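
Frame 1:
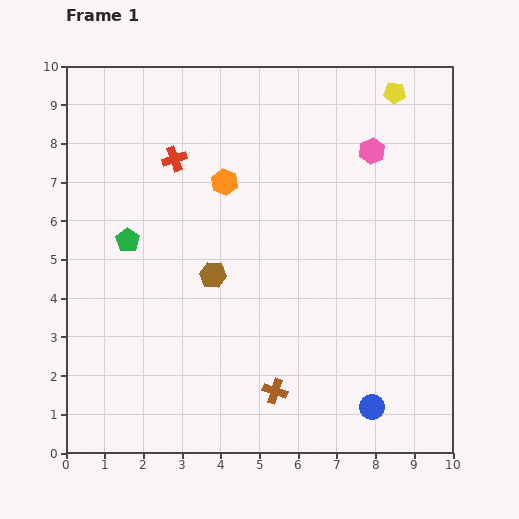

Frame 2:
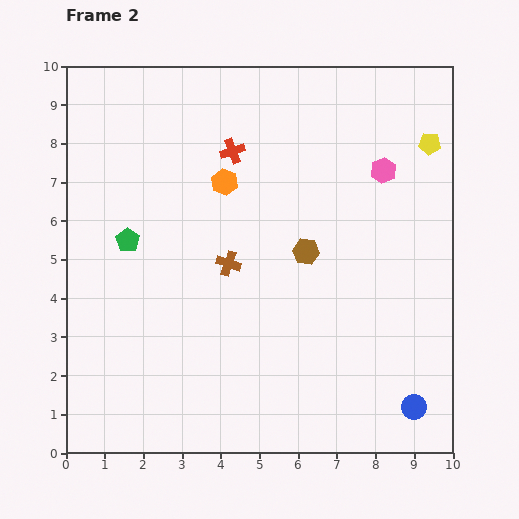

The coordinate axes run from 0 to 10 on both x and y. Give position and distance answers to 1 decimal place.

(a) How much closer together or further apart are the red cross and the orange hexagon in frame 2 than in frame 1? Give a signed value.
-0.6

Distance in frame 1: 1.4. Distance in frame 2: 0.8.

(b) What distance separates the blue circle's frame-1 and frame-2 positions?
1.1

The blue circle moved from (7.9, 1.2) to (9.0, 1.2), a distance of √(1.1² + 0.0²) ≈ 1.1.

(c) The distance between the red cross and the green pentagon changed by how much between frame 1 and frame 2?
+1.1

Distance in frame 1: 2.4. Distance in frame 2: 3.5.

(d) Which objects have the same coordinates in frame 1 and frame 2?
the orange hexagon, the green pentagon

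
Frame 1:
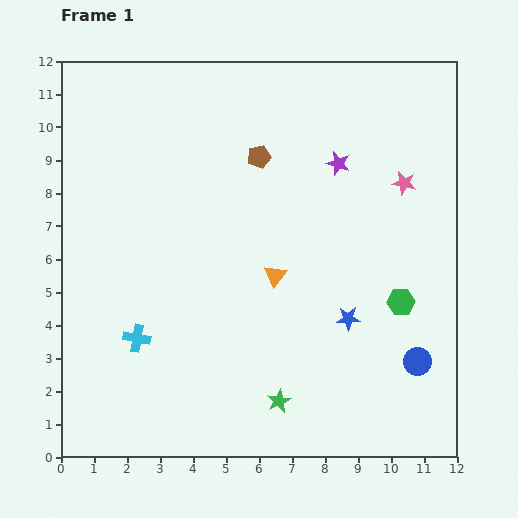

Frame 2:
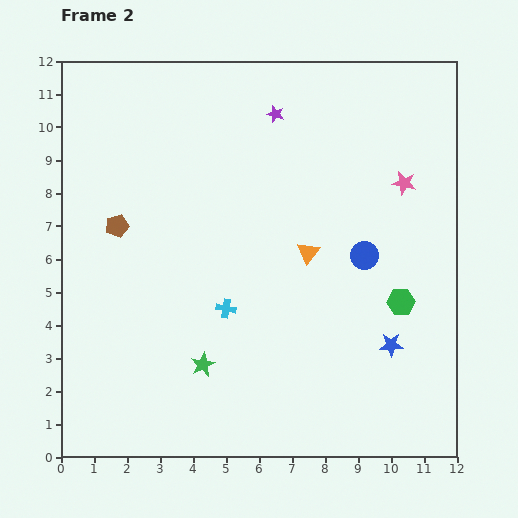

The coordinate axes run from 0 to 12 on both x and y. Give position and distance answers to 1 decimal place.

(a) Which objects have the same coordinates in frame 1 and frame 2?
the green hexagon, the pink star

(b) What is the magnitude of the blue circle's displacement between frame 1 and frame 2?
3.6

The blue circle moved from (10.8, 2.9) to (9.2, 6.1), a distance of √(1.6² + 3.2²) ≈ 3.6.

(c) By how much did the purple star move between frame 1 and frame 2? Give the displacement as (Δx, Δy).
(-1.9, 1.5)

The purple star was at (8.4, 8.9) in frame 1 and (6.5, 10.4) in frame 2.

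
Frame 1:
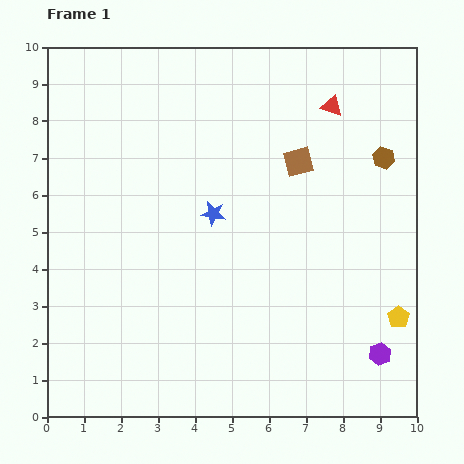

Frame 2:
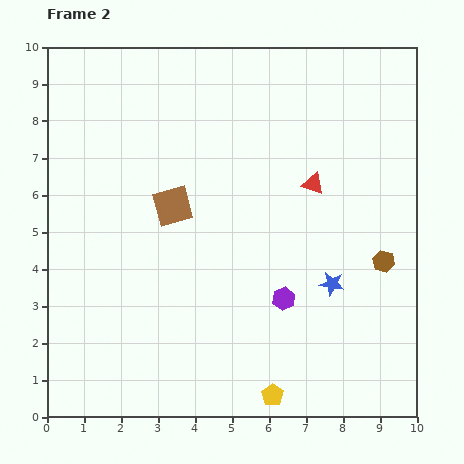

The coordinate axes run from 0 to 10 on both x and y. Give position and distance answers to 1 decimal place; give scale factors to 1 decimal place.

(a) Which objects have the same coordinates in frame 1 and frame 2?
none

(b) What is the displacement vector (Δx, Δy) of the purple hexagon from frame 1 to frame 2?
(-2.6, 1.5)

The purple hexagon was at (9.0, 1.7) in frame 1 and (6.4, 3.2) in frame 2.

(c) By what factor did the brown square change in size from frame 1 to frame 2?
1.3×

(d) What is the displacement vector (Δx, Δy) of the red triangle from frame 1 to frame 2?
(-0.5, -2.1)

The red triangle was at (7.7, 8.4) in frame 1 and (7.2, 6.3) in frame 2.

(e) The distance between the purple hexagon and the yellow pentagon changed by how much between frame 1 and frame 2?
+1.5

Distance in frame 1: 1.1. Distance in frame 2: 2.6.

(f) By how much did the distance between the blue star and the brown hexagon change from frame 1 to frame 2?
-3.3

Distance in frame 1: 4.8. Distance in frame 2: 1.5.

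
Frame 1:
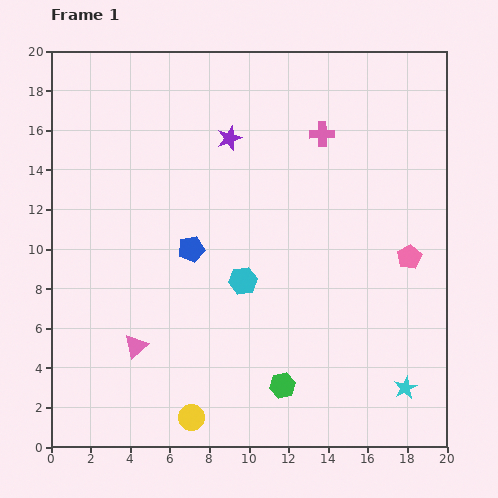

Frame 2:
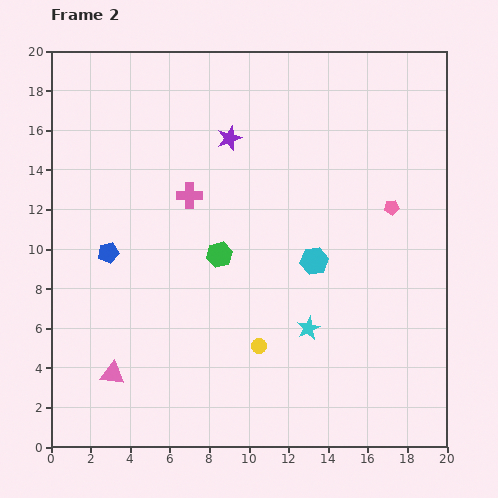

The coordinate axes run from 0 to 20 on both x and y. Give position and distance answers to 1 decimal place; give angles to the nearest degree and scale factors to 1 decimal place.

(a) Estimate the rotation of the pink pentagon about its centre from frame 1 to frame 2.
23° clockwise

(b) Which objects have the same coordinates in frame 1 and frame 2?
the purple star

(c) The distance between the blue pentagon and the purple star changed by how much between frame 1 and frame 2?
+2.5

Distance in frame 1: 5.9. Distance in frame 2: 8.4.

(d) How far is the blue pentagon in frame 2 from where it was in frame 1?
4.2

The blue pentagon moved from (7.1, 10.0) to (2.9, 9.8), a distance of √(4.2² + 0.2²) ≈ 4.2.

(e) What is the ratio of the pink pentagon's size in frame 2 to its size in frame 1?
0.6×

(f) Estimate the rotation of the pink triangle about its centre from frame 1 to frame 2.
50° clockwise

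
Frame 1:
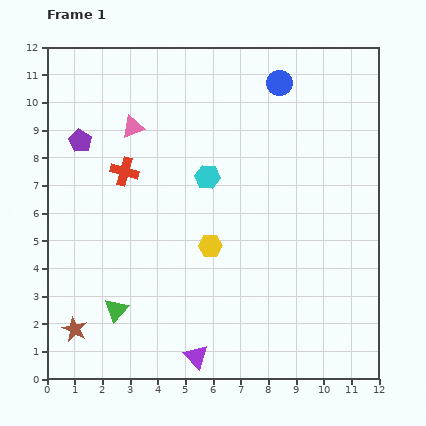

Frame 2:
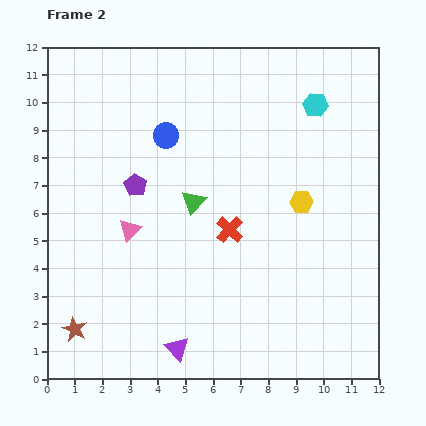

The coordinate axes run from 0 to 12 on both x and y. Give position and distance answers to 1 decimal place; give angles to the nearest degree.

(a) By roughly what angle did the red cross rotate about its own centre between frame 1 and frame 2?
28° clockwise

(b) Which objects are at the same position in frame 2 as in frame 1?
the brown star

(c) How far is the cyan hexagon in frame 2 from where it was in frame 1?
4.7

The cyan hexagon moved from (5.8, 7.3) to (9.7, 9.9), a distance of √(3.9² + 2.6²) ≈ 4.7.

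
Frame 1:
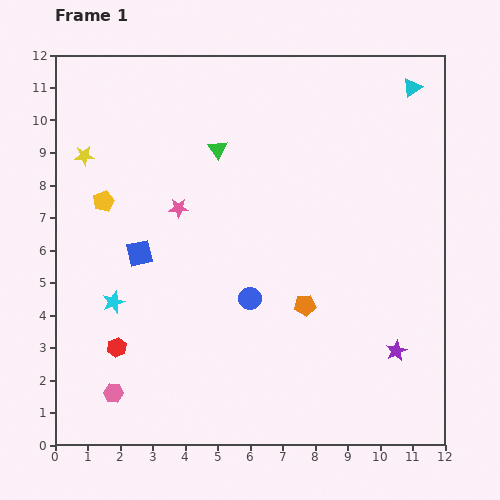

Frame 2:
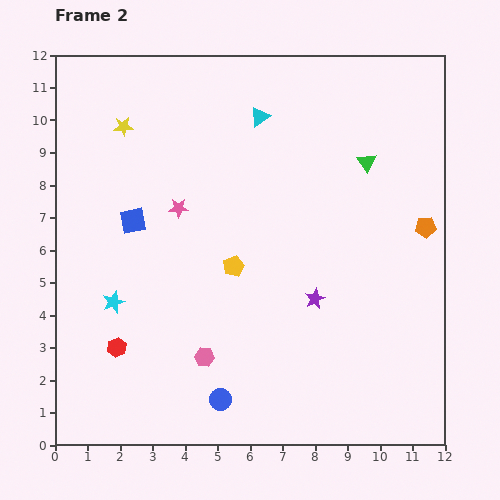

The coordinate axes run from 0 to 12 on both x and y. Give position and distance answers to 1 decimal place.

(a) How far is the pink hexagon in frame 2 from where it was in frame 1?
3.0

The pink hexagon moved from (1.8, 1.6) to (4.6, 2.7), a distance of √(2.8² + 1.1²) ≈ 3.0.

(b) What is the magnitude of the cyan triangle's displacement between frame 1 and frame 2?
4.8

The cyan triangle moved from (11.0, 11.0) to (6.3, 10.1), a distance of √(4.7² + 0.9²) ≈ 4.8.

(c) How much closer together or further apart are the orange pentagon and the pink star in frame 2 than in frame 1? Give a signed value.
+2.7

Distance in frame 1: 4.9. Distance in frame 2: 7.6.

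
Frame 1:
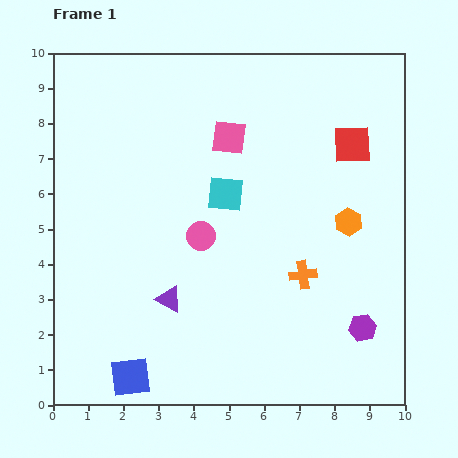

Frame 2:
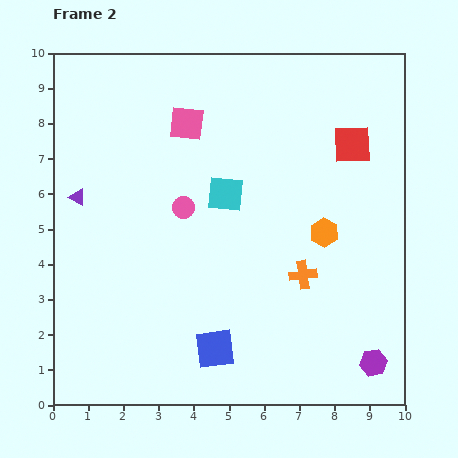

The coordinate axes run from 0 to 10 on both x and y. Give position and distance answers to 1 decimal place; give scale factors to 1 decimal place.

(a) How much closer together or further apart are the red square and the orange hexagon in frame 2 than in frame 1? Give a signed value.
+0.4

Distance in frame 1: 2.2. Distance in frame 2: 2.6.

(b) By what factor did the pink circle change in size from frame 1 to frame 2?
0.7×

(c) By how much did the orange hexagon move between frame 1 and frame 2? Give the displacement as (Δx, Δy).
(-0.7, -0.3)

The orange hexagon was at (8.4, 5.2) in frame 1 and (7.7, 4.9) in frame 2.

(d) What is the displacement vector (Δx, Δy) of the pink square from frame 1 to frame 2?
(-1.2, 0.4)

The pink square was at (5.0, 7.6) in frame 1 and (3.8, 8.0) in frame 2.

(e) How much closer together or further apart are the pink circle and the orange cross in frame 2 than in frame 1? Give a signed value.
+0.8

Distance in frame 1: 3.1. Distance in frame 2: 3.9.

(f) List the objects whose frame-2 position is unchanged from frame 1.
the red square, the cyan square, the orange cross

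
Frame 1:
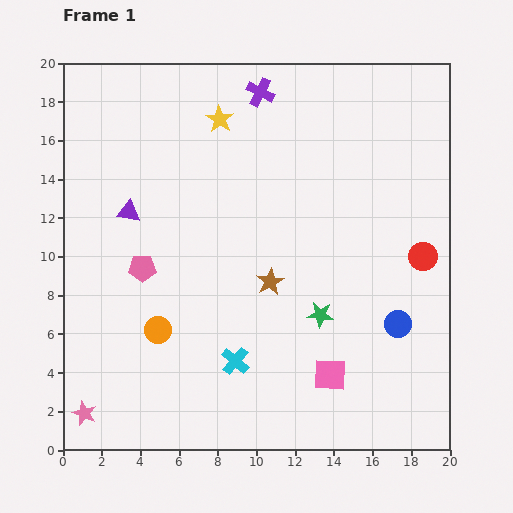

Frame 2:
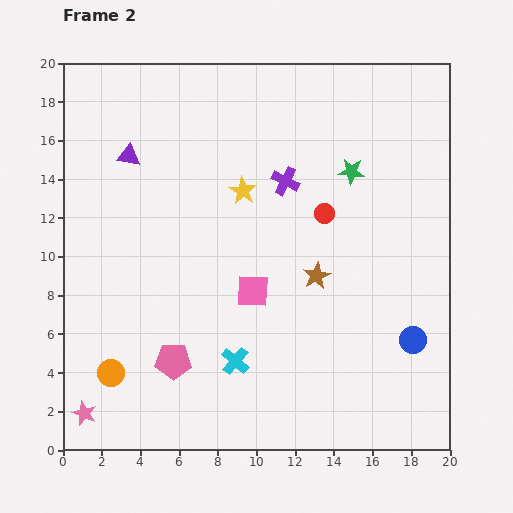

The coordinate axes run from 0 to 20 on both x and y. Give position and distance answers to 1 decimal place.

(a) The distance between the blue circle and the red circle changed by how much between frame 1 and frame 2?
+4.3

Distance in frame 1: 3.7. Distance in frame 2: 8.0.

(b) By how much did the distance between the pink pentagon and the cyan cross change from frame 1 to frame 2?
-3.6

Distance in frame 1: 6.8. Distance in frame 2: 3.2.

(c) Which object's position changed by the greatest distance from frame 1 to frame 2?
the green star

(moved 7.6; next 5.9)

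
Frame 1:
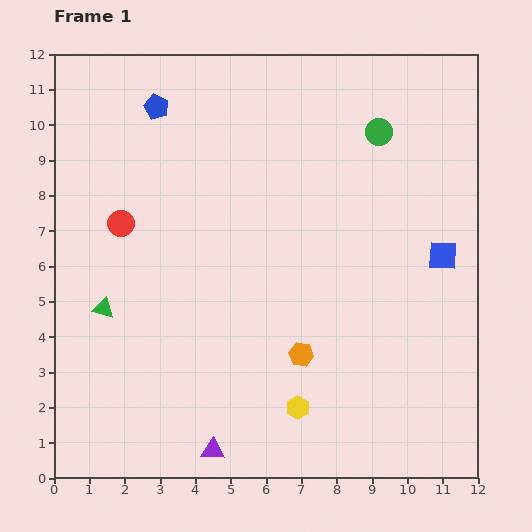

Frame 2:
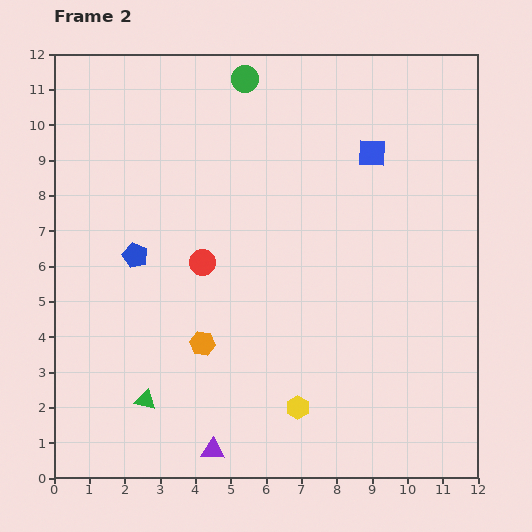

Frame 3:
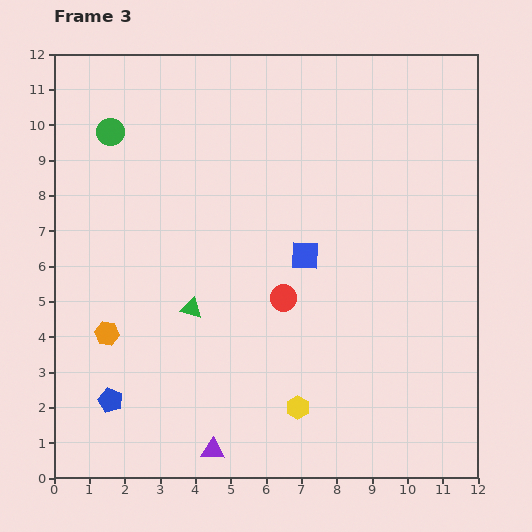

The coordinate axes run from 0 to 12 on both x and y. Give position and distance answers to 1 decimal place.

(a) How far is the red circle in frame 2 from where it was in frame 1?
2.5

The red circle moved from (1.9, 7.2) to (4.2, 6.1), a distance of √(2.3² + 1.1²) ≈ 2.5.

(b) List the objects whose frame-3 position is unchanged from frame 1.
the purple triangle, the yellow hexagon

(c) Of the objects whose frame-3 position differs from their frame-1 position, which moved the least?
the green triangle

(moved 2.5)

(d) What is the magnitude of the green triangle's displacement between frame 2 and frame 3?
2.9

The green triangle moved from (2.6, 2.2) to (3.9, 4.8), a distance of √(1.3² + 2.6²) ≈ 2.9.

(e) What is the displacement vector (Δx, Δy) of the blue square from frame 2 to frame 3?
(-1.9, -2.9)

The blue square was at (9.0, 9.2) in frame 2 and (7.1, 6.3) in frame 3.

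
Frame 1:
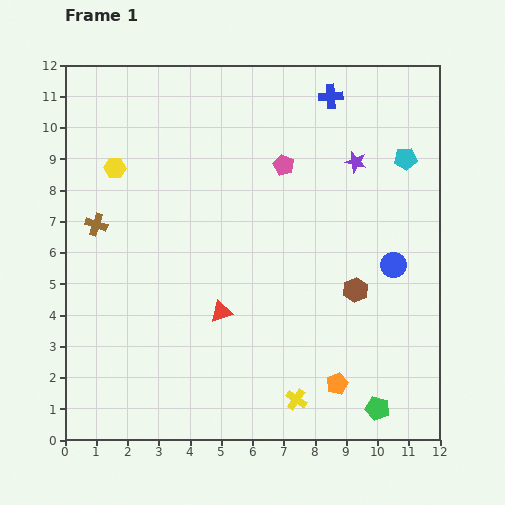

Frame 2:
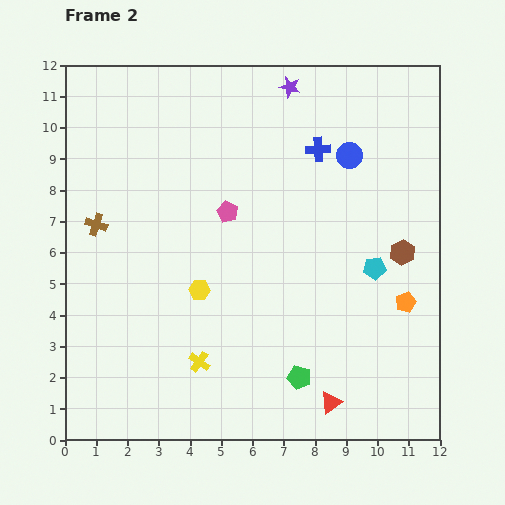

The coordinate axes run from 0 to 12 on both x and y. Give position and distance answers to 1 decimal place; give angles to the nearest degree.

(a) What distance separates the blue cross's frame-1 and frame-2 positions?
1.7

The blue cross moved from (8.5, 11.0) to (8.1, 9.3), a distance of √(0.4² + 1.7²) ≈ 1.7.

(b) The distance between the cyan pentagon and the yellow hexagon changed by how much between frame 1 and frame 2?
-3.7

Distance in frame 1: 9.3. Distance in frame 2: 5.6.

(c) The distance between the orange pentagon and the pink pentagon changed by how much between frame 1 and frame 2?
-0.8

Distance in frame 1: 7.2. Distance in frame 2: 6.4.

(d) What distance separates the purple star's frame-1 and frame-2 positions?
3.2

The purple star moved from (9.3, 8.9) to (7.2, 11.3), a distance of √(2.1² + 2.4²) ≈ 3.2.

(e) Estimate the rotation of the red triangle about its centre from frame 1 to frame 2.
16° counter-clockwise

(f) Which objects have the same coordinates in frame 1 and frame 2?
the brown cross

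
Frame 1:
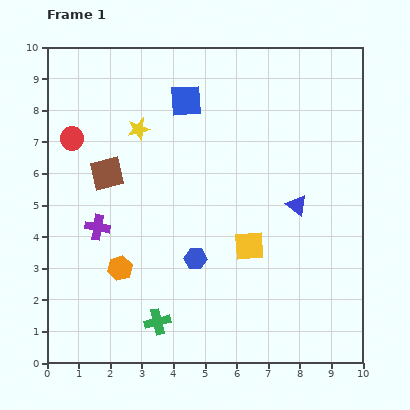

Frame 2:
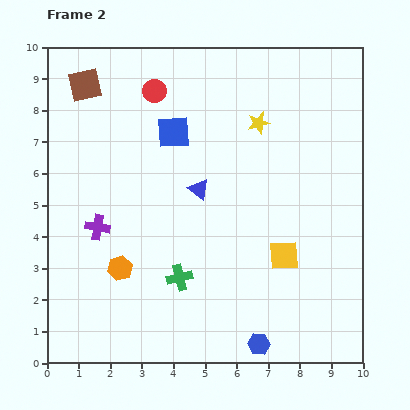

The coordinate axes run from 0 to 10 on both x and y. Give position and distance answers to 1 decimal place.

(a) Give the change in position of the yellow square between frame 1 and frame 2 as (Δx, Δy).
(1.1, -0.3)

The yellow square was at (6.4, 3.7) in frame 1 and (7.5, 3.4) in frame 2.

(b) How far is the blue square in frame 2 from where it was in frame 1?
1.1

The blue square moved from (4.4, 8.3) to (4.0, 7.3), a distance of √(0.4² + 1.0²) ≈ 1.1.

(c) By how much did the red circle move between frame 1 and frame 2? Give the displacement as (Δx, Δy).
(2.6, 1.5)

The red circle was at (0.8, 7.1) in frame 1 and (3.4, 8.6) in frame 2.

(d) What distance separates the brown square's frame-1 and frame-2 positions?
2.9

The brown square moved from (1.9, 6.0) to (1.2, 8.8), a distance of √(0.7² + 2.8²) ≈ 2.9.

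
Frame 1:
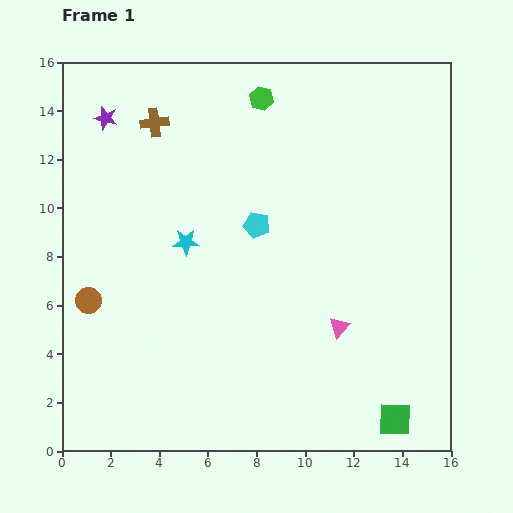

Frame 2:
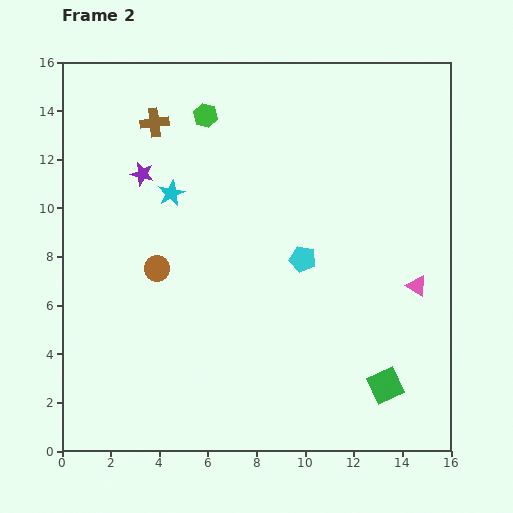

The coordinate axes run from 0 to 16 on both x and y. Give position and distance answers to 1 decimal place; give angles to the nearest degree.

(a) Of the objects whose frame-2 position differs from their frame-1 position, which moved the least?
the green square

(moved 1.5)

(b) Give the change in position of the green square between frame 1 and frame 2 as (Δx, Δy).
(-0.4, 1.4)

The green square was at (13.7, 1.3) in frame 1 and (13.3, 2.7) in frame 2.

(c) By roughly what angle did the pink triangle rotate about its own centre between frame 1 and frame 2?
40° counter-clockwise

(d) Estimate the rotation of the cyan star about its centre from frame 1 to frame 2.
25° counter-clockwise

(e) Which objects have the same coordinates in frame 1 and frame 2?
the brown cross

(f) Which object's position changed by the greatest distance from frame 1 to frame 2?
the pink triangle

(moved 3.6; next 3.1)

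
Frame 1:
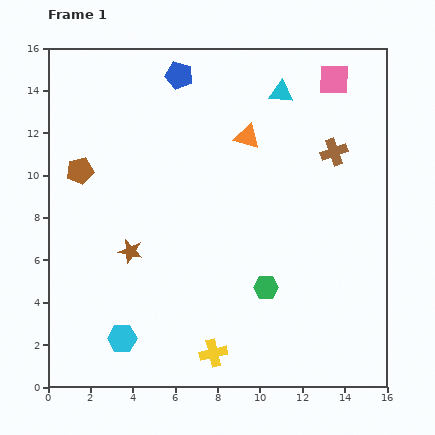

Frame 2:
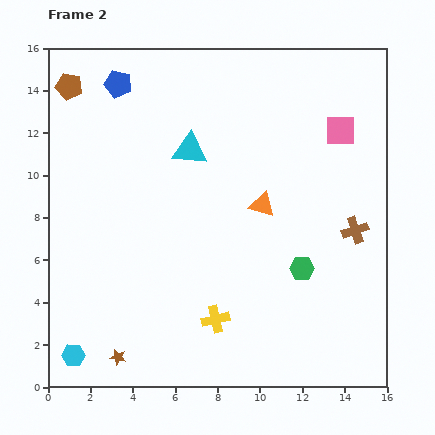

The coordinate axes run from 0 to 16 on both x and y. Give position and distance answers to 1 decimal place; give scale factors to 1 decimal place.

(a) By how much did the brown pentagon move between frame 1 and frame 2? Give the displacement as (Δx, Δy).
(-0.5, 4.0)

The brown pentagon was at (1.5, 10.2) in frame 1 and (1.0, 14.2) in frame 2.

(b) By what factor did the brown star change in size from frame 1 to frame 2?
0.7×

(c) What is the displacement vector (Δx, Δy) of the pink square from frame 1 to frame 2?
(0.3, -2.4)

The pink square was at (13.5, 14.5) in frame 1 and (13.8, 12.1) in frame 2.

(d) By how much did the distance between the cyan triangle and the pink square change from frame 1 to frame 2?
+4.6

Distance in frame 1: 2.6. Distance in frame 2: 7.2.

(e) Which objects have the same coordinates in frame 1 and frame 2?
none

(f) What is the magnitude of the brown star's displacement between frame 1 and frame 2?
5.0

The brown star moved from (3.9, 6.4) to (3.3, 1.4), a distance of √(0.6² + 5.0²) ≈ 5.0.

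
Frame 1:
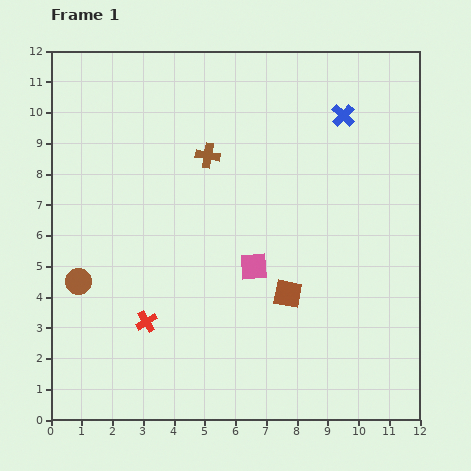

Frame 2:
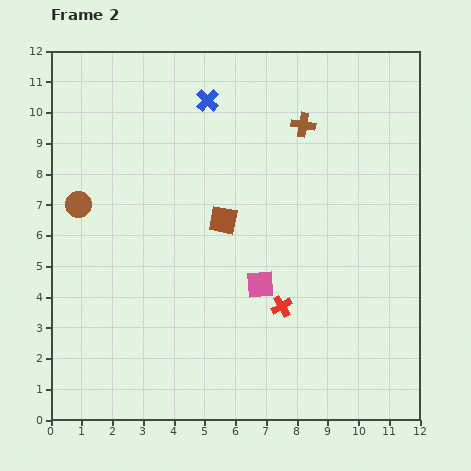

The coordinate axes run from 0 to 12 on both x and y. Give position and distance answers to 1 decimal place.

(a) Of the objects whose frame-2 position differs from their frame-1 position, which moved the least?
the pink square

(moved 0.6)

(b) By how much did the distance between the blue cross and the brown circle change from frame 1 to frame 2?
-4.8

Distance in frame 1: 10.2. Distance in frame 2: 5.4.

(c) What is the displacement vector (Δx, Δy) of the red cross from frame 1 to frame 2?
(4.4, 0.5)

The red cross was at (3.1, 3.2) in frame 1 and (7.5, 3.7) in frame 2.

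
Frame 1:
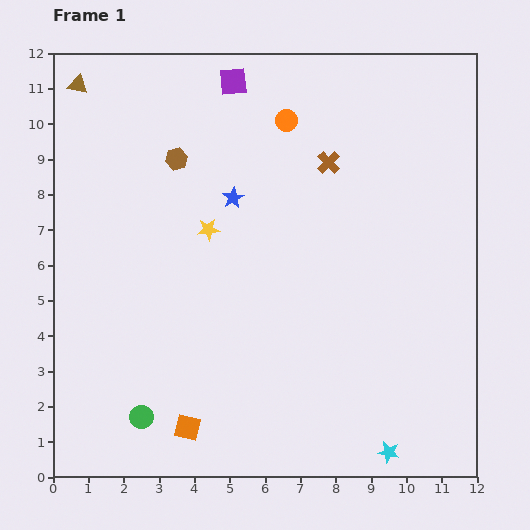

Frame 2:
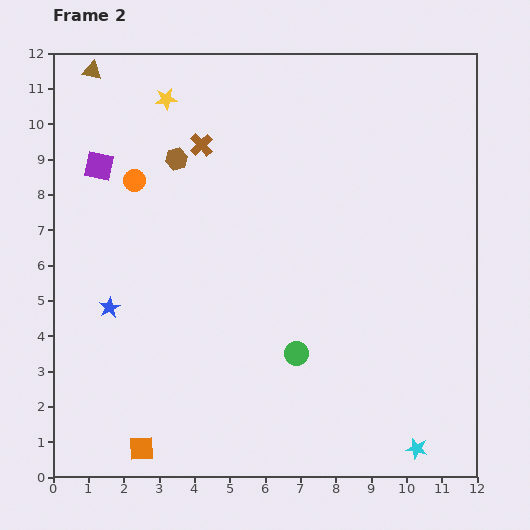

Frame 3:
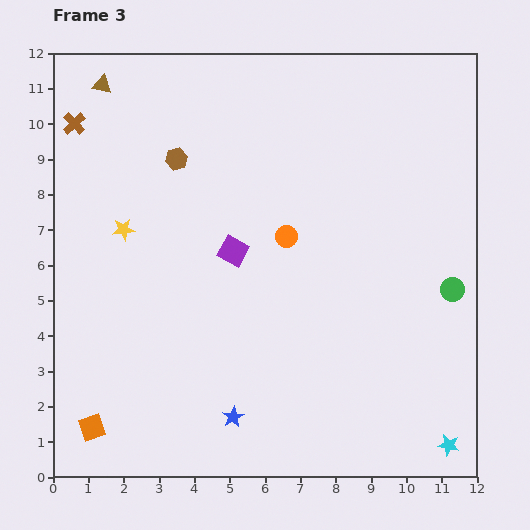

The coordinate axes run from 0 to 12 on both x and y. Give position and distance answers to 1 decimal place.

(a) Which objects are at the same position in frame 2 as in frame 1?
the brown hexagon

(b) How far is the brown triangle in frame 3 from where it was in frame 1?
0.7

The brown triangle moved from (0.7, 11.1) to (1.4, 11.1), a distance of √(0.7² + 0.0²) ≈ 0.7.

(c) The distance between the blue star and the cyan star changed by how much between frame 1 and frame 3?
-2.2

Distance in frame 1: 8.4. Distance in frame 3: 6.2.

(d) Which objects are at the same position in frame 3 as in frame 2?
the brown hexagon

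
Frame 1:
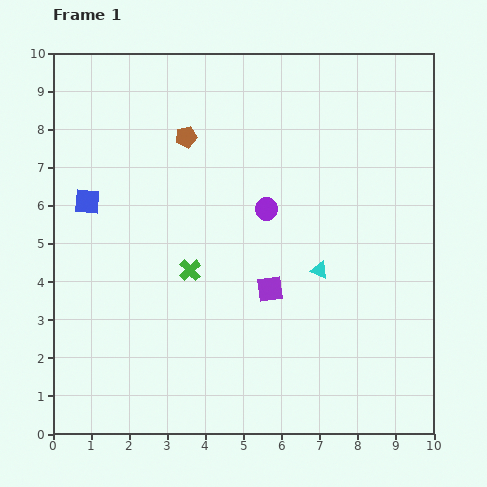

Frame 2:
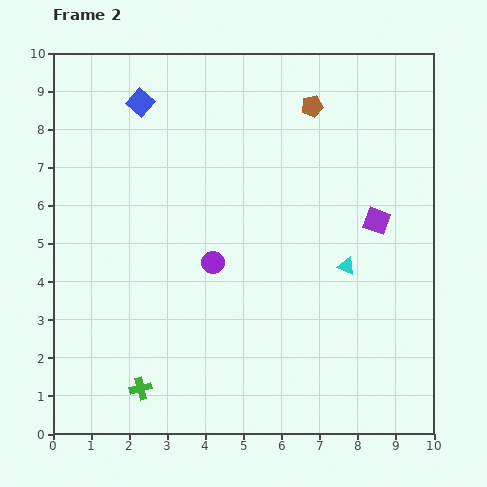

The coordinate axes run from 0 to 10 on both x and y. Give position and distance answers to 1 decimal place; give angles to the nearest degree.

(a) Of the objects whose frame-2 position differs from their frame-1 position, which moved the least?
the cyan triangle

(moved 0.7)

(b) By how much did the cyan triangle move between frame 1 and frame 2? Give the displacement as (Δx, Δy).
(0.7, 0.1)

The cyan triangle was at (7.0, 4.3) in frame 1 and (7.7, 4.4) in frame 2.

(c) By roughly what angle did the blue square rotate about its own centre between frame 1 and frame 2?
38° clockwise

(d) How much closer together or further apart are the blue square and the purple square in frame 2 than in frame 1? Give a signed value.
+1.6

Distance in frame 1: 5.3. Distance in frame 2: 6.9.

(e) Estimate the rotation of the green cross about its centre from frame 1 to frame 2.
28° clockwise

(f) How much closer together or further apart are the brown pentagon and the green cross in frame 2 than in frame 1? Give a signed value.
+5.2

Distance in frame 1: 3.5. Distance in frame 2: 8.7.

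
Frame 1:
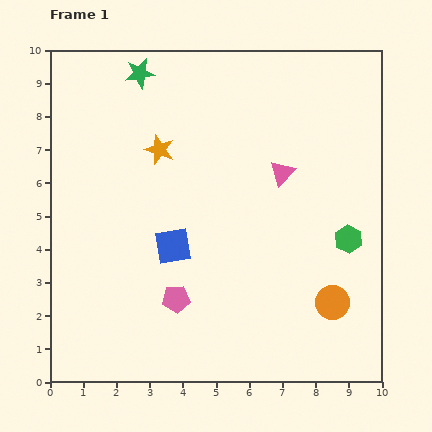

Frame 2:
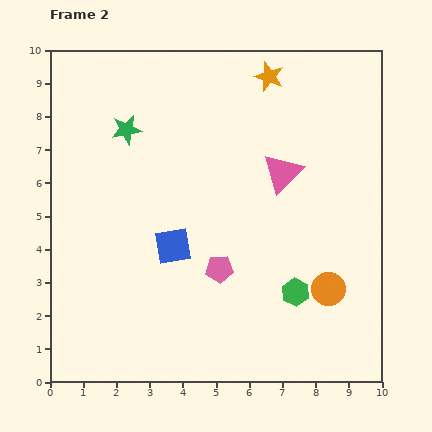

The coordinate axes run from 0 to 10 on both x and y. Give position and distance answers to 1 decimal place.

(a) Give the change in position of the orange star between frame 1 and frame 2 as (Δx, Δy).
(3.3, 2.2)

The orange star was at (3.3, 7.0) in frame 1 and (6.6, 9.2) in frame 2.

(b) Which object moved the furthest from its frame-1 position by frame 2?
the orange star

(moved 4.0; next 2.3)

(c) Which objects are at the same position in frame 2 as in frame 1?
the blue square, the pink triangle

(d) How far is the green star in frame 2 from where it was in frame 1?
1.7

The green star moved from (2.7, 9.3) to (2.3, 7.6), a distance of √(0.4² + 1.7²) ≈ 1.7.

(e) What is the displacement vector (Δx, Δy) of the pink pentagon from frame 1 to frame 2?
(1.3, 0.9)

The pink pentagon was at (3.8, 2.5) in frame 1 and (5.1, 3.4) in frame 2.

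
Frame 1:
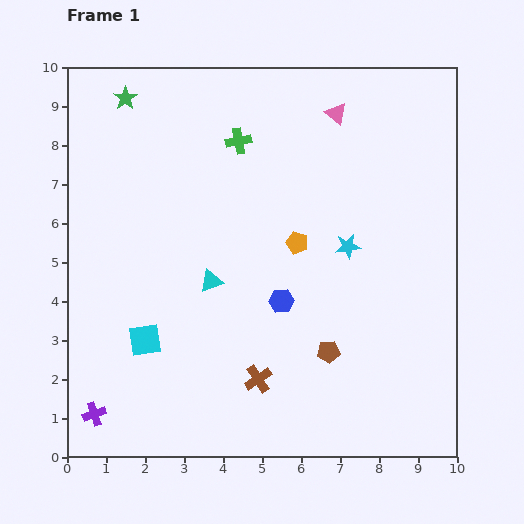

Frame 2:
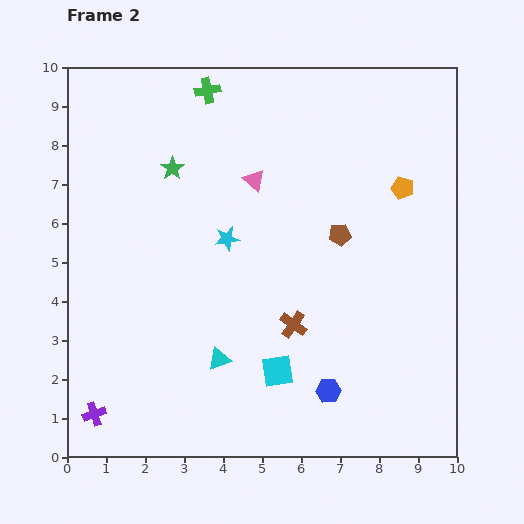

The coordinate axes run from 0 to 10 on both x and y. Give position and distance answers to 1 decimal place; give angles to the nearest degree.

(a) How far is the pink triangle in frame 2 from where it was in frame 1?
2.7

The pink triangle moved from (6.9, 8.8) to (4.8, 7.1), a distance of √(2.1² + 1.7²) ≈ 2.7.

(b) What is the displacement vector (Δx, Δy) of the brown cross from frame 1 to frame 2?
(0.9, 1.4)

The brown cross was at (4.9, 2.0) in frame 1 and (5.8, 3.4) in frame 2.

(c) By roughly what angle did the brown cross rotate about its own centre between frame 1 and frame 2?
21° counter-clockwise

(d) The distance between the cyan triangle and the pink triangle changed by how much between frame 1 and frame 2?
-0.7

Distance in frame 1: 5.4. Distance in frame 2: 4.7.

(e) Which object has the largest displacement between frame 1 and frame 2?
the cyan square

(moved 3.5; next 3.1)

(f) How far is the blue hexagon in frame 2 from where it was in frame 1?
2.6

The blue hexagon moved from (5.5, 4.0) to (6.7, 1.7), a distance of √(1.2² + 2.3²) ≈ 2.6.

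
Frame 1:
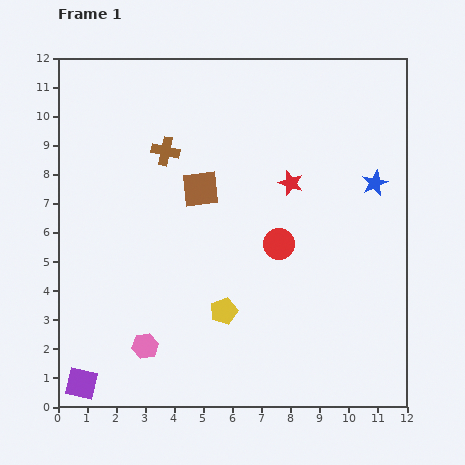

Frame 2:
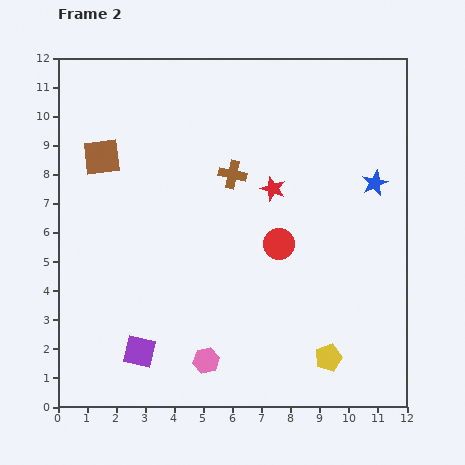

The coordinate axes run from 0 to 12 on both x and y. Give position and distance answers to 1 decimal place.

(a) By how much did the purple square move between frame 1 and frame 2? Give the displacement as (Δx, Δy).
(2.0, 1.1)

The purple square was at (0.8, 0.8) in frame 1 and (2.8, 1.9) in frame 2.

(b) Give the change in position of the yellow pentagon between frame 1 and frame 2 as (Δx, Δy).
(3.6, -1.6)

The yellow pentagon was at (5.7, 3.3) in frame 1 and (9.3, 1.7) in frame 2.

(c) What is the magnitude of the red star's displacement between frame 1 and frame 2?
0.6

The red star moved from (8.0, 7.7) to (7.4, 7.5), a distance of √(0.6² + 0.2²) ≈ 0.6.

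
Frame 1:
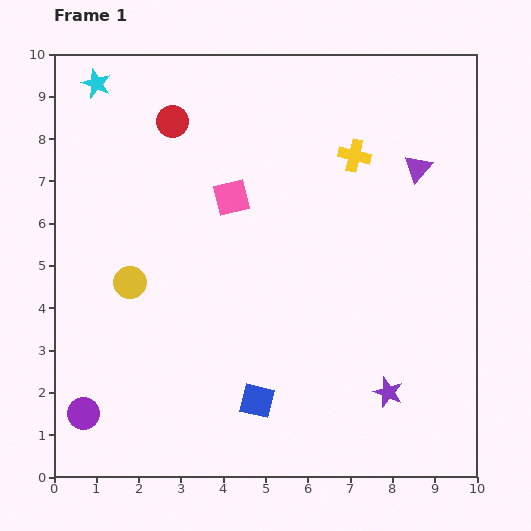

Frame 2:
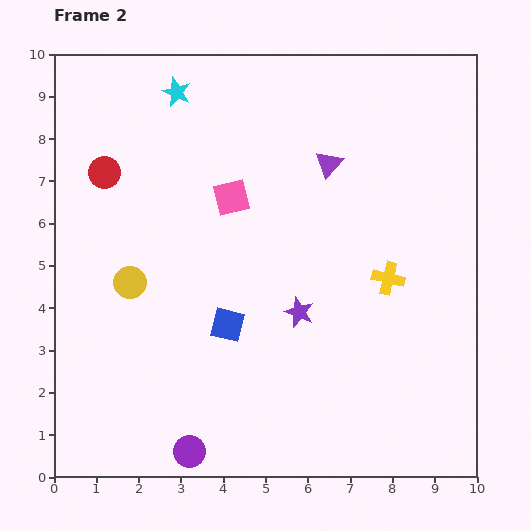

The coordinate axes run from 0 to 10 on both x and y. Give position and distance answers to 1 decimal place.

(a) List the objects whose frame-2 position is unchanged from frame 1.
the yellow circle, the pink square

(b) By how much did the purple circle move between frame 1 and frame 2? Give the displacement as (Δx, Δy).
(2.5, -0.9)

The purple circle was at (0.7, 1.5) in frame 1 and (3.2, 0.6) in frame 2.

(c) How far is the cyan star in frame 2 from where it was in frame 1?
1.9

The cyan star moved from (1.0, 9.3) to (2.9, 9.1), a distance of √(1.9² + 0.2²) ≈ 1.9.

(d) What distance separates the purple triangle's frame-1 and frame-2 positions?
2.1

The purple triangle moved from (8.6, 7.3) to (6.5, 7.4), a distance of √(2.1² + 0.1²) ≈ 2.1.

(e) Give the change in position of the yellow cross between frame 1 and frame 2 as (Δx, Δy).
(0.8, -2.9)

The yellow cross was at (7.1, 7.6) in frame 1 and (7.9, 4.7) in frame 2.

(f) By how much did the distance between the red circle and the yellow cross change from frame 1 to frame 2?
+2.8

Distance in frame 1: 4.4. Distance in frame 2: 7.2.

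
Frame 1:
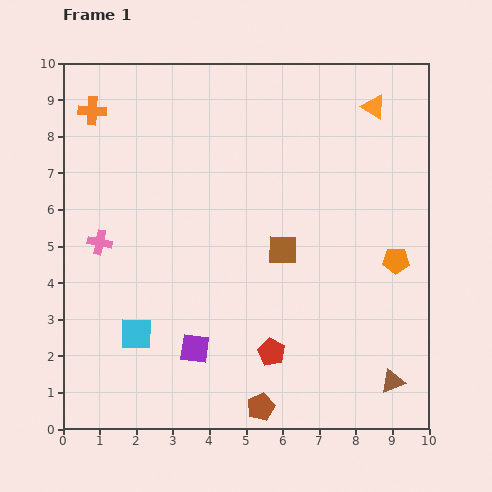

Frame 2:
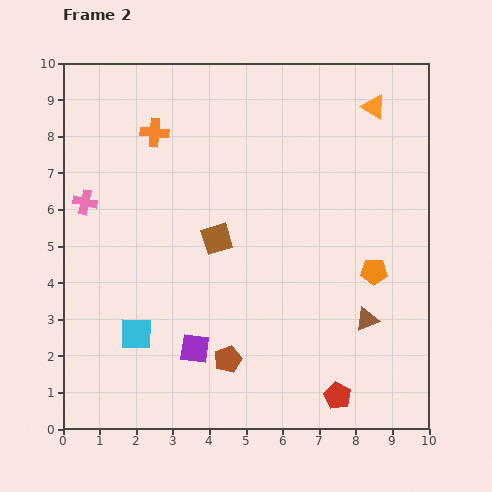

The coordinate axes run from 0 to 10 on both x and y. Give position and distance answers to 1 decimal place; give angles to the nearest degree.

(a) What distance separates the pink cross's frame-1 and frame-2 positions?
1.2

The pink cross moved from (1.0, 5.1) to (0.6, 6.2), a distance of √(0.4² + 1.1²) ≈ 1.2.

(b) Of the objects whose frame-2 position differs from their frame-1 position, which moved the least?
the orange pentagon

(moved 0.7)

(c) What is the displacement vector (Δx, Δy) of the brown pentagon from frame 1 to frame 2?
(-0.9, 1.3)

The brown pentagon was at (5.4, 0.6) in frame 1 and (4.5, 1.9) in frame 2.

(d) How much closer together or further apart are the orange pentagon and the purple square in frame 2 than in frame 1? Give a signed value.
-0.7

Distance in frame 1: 6.0. Distance in frame 2: 5.3.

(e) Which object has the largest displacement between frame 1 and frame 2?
the red pentagon

(moved 2.2; next 1.8)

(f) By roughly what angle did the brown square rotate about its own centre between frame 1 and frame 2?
17° counter-clockwise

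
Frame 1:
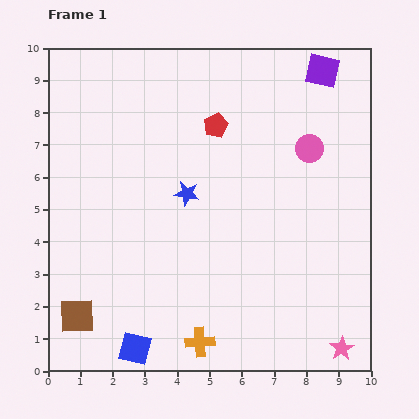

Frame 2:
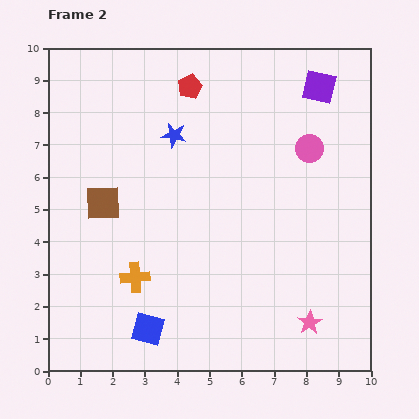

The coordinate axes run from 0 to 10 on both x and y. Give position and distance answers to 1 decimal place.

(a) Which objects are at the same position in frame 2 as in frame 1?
the pink circle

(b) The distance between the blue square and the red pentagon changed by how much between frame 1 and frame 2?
+0.3

Distance in frame 1: 7.3. Distance in frame 2: 7.6.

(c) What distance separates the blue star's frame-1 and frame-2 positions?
1.8

The blue star moved from (4.3, 5.5) to (3.9, 7.3), a distance of √(0.4² + 1.8²) ≈ 1.8.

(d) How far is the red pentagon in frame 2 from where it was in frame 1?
1.4

The red pentagon moved from (5.2, 7.6) to (4.4, 8.8), a distance of √(0.8² + 1.2²) ≈ 1.4.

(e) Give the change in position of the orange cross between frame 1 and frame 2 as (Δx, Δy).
(-2.0, 2.0)

The orange cross was at (4.7, 0.9) in frame 1 and (2.7, 2.9) in frame 2.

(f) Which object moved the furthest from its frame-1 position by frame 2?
the brown square

(moved 3.6; next 2.8)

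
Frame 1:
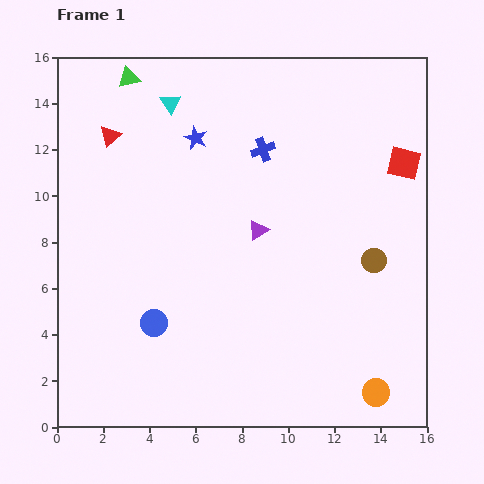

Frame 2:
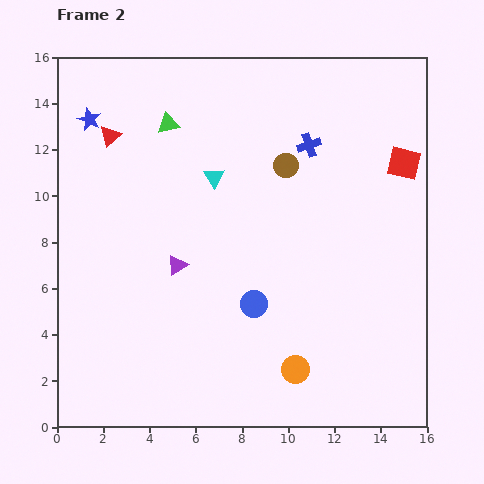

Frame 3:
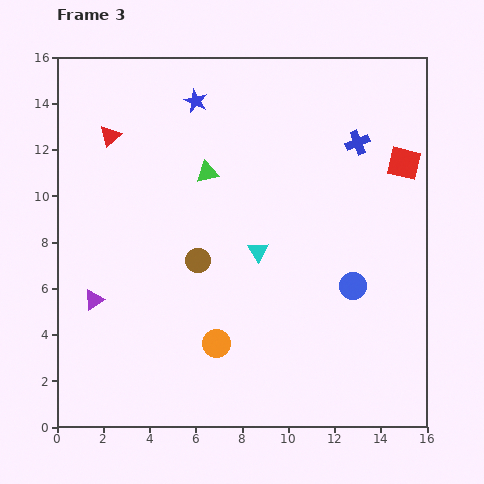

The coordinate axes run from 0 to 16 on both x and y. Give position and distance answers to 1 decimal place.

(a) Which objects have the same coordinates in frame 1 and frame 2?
the red triangle, the red square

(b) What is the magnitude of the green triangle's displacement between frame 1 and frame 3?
5.3

The green triangle moved from (3.1, 15.1) to (6.5, 11.0), a distance of √(3.4² + 4.1²) ≈ 5.3.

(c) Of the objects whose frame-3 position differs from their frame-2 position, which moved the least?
the blue cross

(moved 2.1)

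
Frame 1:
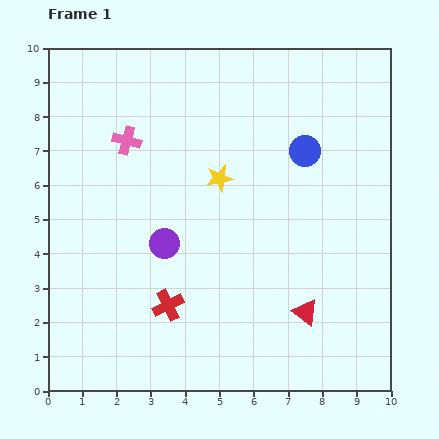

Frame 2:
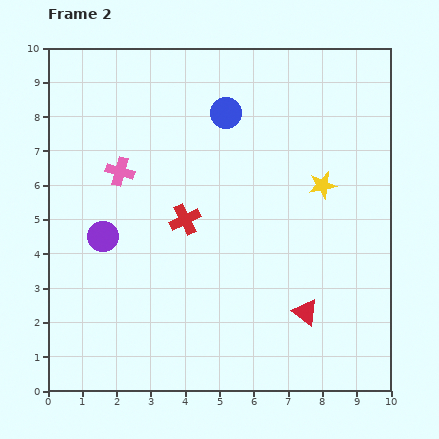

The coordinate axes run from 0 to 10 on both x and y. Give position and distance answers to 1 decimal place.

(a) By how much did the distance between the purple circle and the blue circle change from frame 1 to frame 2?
+0.2

Distance in frame 1: 4.9. Distance in frame 2: 5.1.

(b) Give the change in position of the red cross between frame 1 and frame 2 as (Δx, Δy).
(0.5, 2.5)

The red cross was at (3.5, 2.5) in frame 1 and (4.0, 5.0) in frame 2.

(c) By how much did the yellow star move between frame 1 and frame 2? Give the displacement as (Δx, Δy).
(3.0, -0.2)

The yellow star was at (5.0, 6.2) in frame 1 and (8.0, 6.0) in frame 2.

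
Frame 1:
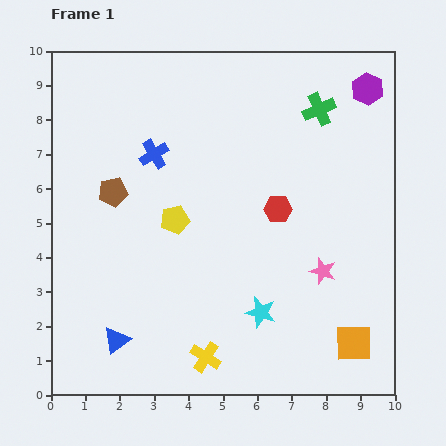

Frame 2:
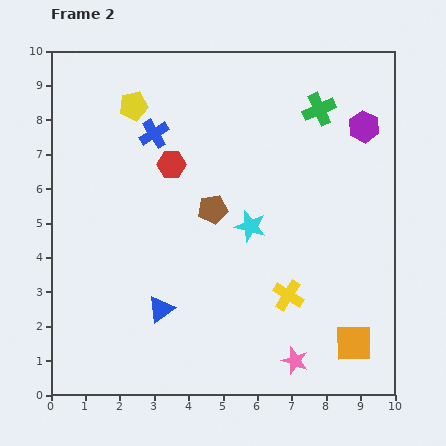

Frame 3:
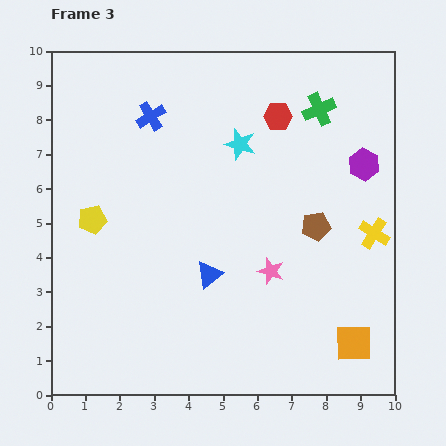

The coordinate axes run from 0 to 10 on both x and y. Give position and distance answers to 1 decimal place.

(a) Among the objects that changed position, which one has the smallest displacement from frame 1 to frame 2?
the blue cross

(moved 0.6)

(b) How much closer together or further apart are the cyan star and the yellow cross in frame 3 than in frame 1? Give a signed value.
+2.6

Distance in frame 1: 2.1. Distance in frame 3: 4.7.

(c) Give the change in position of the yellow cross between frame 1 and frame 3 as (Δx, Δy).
(4.9, 3.6)

The yellow cross was at (4.5, 1.1) in frame 1 and (9.4, 4.7) in frame 3.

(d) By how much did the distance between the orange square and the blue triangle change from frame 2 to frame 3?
-1.0

Distance in frame 2: 5.7. Distance in frame 3: 4.7.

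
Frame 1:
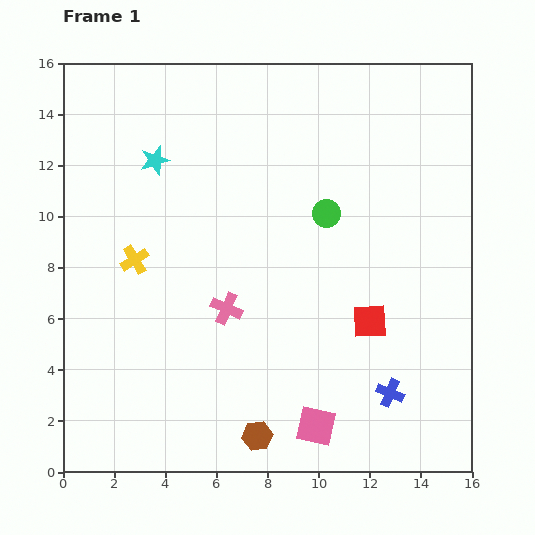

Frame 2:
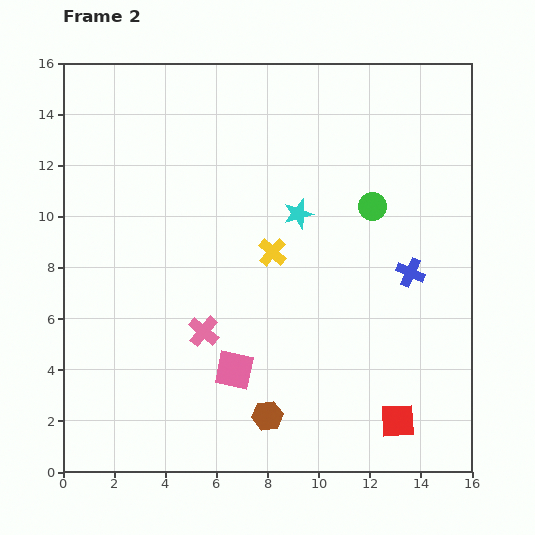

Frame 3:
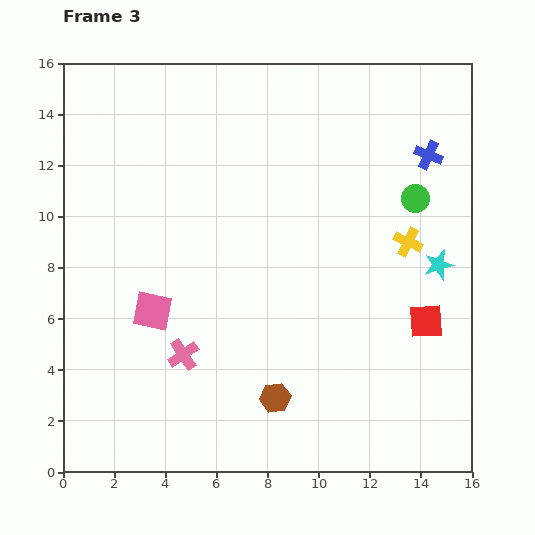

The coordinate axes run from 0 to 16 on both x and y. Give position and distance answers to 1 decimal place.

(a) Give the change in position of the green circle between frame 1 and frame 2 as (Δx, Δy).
(1.8, 0.3)

The green circle was at (10.3, 10.1) in frame 1 and (12.1, 10.4) in frame 2.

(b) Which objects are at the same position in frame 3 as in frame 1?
none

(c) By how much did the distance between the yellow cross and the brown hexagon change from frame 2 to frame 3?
+1.6

Distance in frame 2: 6.4. Distance in frame 3: 8.0.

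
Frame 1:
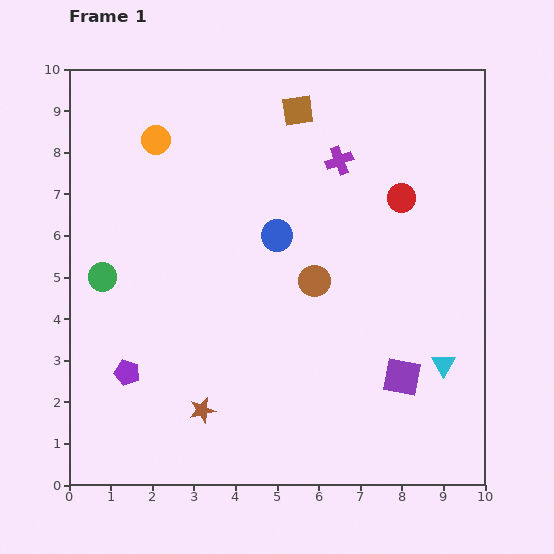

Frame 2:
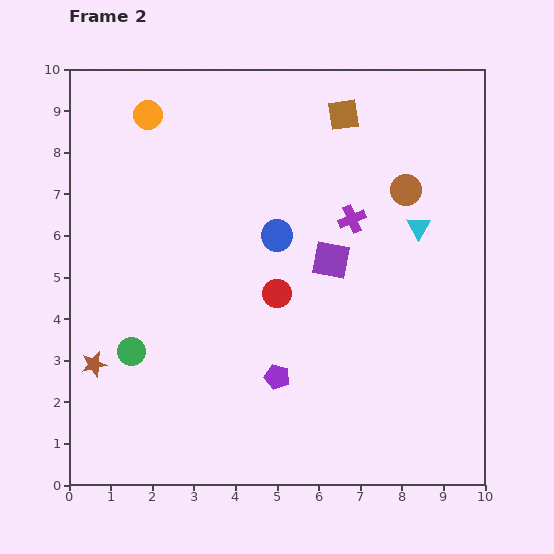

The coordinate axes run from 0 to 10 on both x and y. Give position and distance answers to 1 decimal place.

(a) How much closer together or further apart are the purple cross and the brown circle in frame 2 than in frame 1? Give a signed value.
-1.5

Distance in frame 1: 3.0. Distance in frame 2: 1.5.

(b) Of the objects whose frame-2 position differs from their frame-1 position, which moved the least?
the orange circle

(moved 0.6)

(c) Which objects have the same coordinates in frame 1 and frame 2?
the blue circle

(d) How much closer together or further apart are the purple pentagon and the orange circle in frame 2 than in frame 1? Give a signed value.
+1.4

Distance in frame 1: 5.6. Distance in frame 2: 7.0.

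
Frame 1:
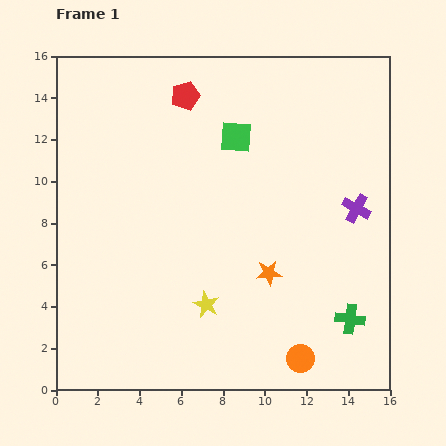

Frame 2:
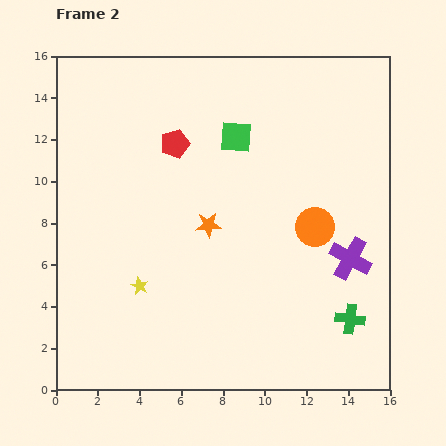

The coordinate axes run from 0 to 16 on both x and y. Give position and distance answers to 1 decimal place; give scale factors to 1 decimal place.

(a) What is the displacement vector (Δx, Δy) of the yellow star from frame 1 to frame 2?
(-3.2, 0.9)

The yellow star was at (7.2, 4.1) in frame 1 and (4.0, 5.0) in frame 2.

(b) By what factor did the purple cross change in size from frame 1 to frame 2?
1.5×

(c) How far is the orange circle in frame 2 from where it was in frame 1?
6.3

The orange circle moved from (11.7, 1.5) to (12.4, 7.8), a distance of √(0.7² + 6.3²) ≈ 6.3.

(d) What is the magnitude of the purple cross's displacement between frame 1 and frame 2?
2.4

The purple cross moved from (14.4, 8.7) to (14.1, 6.3), a distance of √(0.3² + 2.4²) ≈ 2.4.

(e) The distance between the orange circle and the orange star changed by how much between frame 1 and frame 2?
+0.7

Distance in frame 1: 4.4. Distance in frame 2: 5.1.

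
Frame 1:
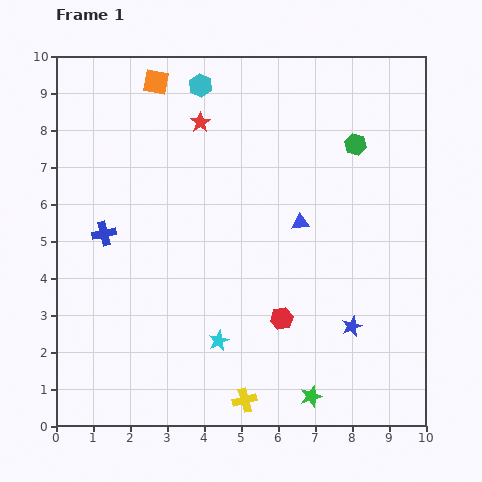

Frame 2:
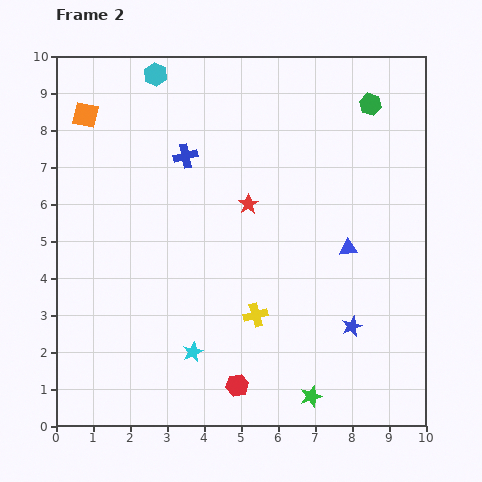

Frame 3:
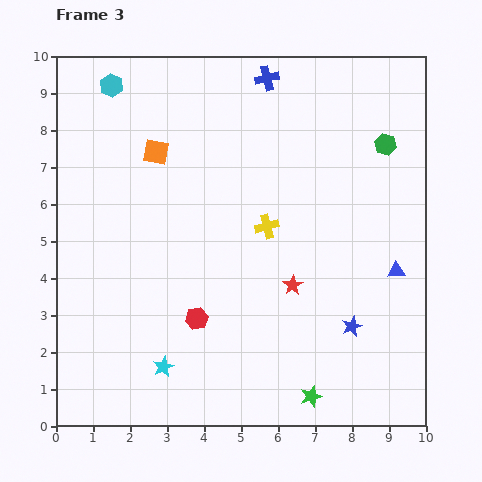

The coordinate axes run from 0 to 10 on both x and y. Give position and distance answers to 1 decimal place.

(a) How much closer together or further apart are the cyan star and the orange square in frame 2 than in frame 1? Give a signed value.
-0.2

Distance in frame 1: 7.2. Distance in frame 2: 7.0.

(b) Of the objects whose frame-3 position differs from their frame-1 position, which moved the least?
the green hexagon

(moved 0.8)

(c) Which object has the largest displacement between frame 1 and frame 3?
the blue cross

(moved 6.1; next 5.1)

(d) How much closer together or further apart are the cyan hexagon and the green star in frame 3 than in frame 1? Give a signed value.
+1.1

Distance in frame 1: 8.9. Distance in frame 3: 10.0.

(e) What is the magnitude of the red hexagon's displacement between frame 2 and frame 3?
2.1

The red hexagon moved from (4.9, 1.1) to (3.8, 2.9), a distance of √(1.1² + 1.8²) ≈ 2.1.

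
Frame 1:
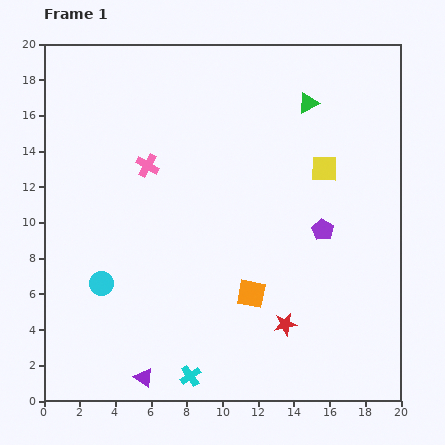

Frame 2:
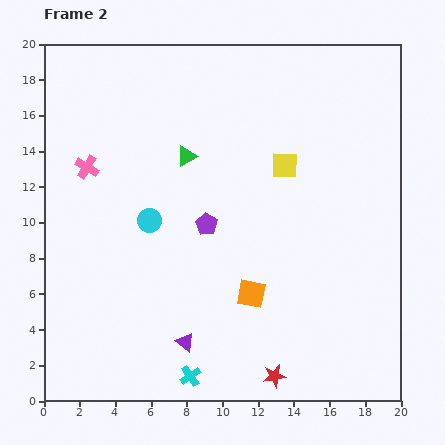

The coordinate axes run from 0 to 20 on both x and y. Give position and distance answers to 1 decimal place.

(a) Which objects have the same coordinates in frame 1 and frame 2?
the cyan cross, the orange square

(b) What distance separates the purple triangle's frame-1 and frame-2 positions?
3.0

The purple triangle moved from (5.6, 1.3) to (7.9, 3.3), a distance of √(2.3² + 2.0²) ≈ 3.0.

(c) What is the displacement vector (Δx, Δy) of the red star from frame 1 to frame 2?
(-0.6, -2.9)

The red star was at (13.5, 4.3) in frame 1 and (12.9, 1.4) in frame 2.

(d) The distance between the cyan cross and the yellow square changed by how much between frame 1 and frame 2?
-0.9

Distance in frame 1: 13.8. Distance in frame 2: 12.9.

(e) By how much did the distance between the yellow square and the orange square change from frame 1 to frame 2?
-0.7

Distance in frame 1: 8.1. Distance in frame 2: 7.4.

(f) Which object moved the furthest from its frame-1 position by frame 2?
the green triangle

(moved 7.4; next 6.5)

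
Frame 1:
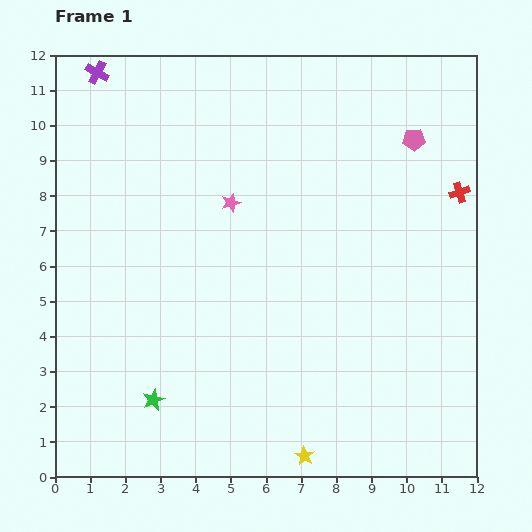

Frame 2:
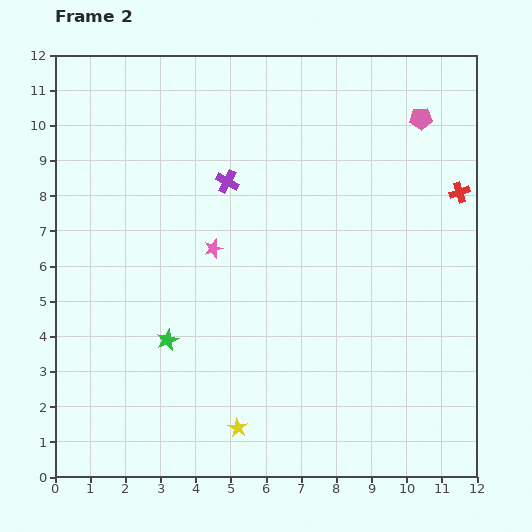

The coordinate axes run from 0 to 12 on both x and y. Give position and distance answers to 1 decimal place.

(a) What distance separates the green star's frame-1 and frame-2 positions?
1.7

The green star moved from (2.8, 2.2) to (3.2, 3.9), a distance of √(0.4² + 1.7²) ≈ 1.7.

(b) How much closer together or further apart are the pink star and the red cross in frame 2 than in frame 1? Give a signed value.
+0.7

Distance in frame 1: 6.5. Distance in frame 2: 7.2.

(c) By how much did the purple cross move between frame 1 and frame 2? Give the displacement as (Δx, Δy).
(3.7, -3.1)

The purple cross was at (1.2, 11.5) in frame 1 and (4.9, 8.4) in frame 2.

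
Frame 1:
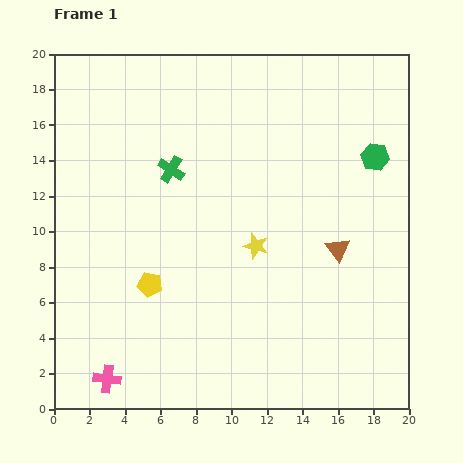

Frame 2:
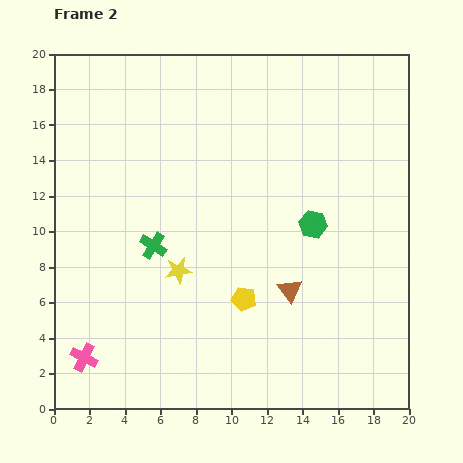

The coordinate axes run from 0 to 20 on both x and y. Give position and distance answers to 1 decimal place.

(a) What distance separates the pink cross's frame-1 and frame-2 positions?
1.8

The pink cross moved from (3.0, 1.7) to (1.7, 2.9), a distance of √(1.3² + 1.2²) ≈ 1.8.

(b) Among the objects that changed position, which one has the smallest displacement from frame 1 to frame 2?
the pink cross

(moved 1.8)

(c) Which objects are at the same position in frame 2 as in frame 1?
none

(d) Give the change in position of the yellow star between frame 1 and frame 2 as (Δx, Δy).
(-4.4, -1.4)

The yellow star was at (11.4, 9.2) in frame 1 and (7.0, 7.8) in frame 2.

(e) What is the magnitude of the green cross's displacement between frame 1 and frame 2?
4.4

The green cross moved from (6.6, 13.5) to (5.6, 9.2), a distance of √(1.0² + 4.3²) ≈ 4.4.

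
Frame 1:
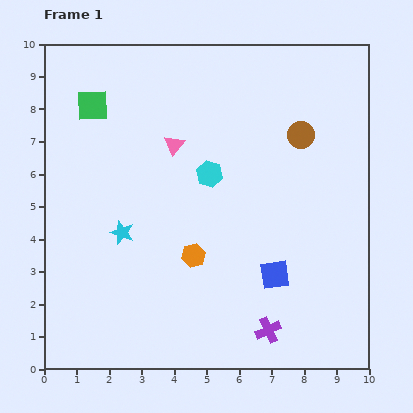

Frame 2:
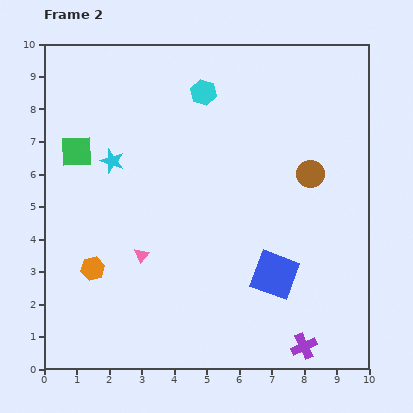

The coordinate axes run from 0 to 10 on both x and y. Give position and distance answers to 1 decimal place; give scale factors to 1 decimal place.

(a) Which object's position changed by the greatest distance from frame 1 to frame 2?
the pink triangle

(moved 3.5; next 3.1)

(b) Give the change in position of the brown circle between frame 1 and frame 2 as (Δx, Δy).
(0.3, -1.2)

The brown circle was at (7.9, 7.2) in frame 1 and (8.2, 6.0) in frame 2.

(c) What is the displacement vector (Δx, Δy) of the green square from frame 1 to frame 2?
(-0.5, -1.4)

The green square was at (1.5, 8.1) in frame 1 and (1.0, 6.7) in frame 2.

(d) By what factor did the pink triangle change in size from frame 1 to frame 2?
0.7×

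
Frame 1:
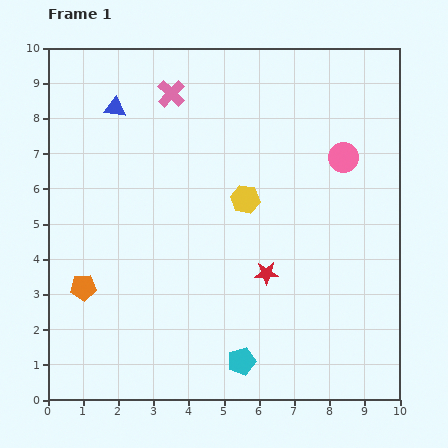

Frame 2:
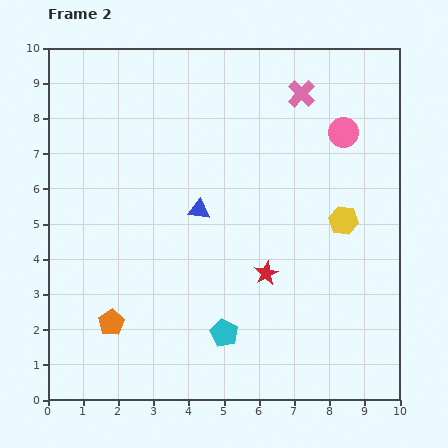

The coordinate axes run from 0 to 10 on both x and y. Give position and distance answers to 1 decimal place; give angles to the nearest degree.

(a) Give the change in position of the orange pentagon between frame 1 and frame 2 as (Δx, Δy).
(0.8, -1.0)

The orange pentagon was at (1.0, 3.2) in frame 1 and (1.8, 2.2) in frame 2.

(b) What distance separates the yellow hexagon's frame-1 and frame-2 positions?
2.9

The yellow hexagon moved from (5.6, 5.7) to (8.4, 5.1), a distance of √(2.8² + 0.6²) ≈ 2.9.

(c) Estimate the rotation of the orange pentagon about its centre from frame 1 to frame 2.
26° counter-clockwise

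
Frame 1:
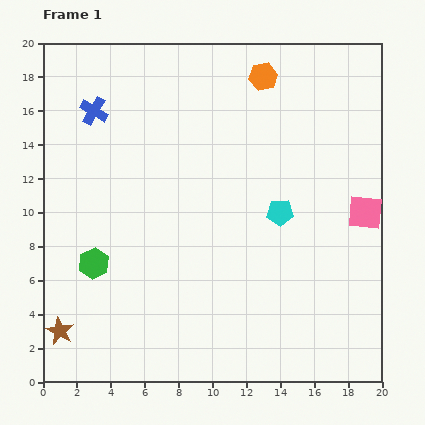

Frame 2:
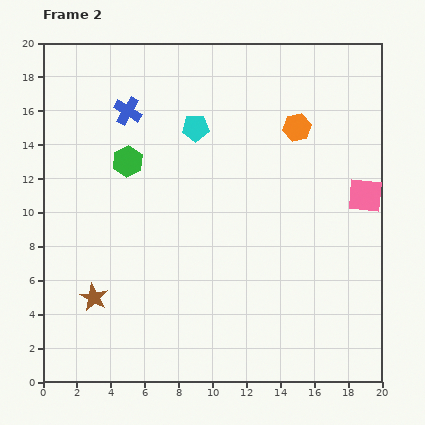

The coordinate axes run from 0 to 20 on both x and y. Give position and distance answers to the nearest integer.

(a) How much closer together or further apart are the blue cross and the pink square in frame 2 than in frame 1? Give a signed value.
-2

Distance in frame 1: 17. Distance in frame 2: 15.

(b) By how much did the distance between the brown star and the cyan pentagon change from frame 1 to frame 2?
-3

Distance in frame 1: 15. Distance in frame 2: 12.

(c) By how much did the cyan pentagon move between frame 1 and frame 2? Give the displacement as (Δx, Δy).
(-5, 5)

The cyan pentagon was at (14, 10) in frame 1 and (9, 15) in frame 2.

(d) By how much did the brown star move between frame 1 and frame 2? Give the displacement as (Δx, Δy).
(2, 2)

The brown star was at (1, 3) in frame 1 and (3, 5) in frame 2.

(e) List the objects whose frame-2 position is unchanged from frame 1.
none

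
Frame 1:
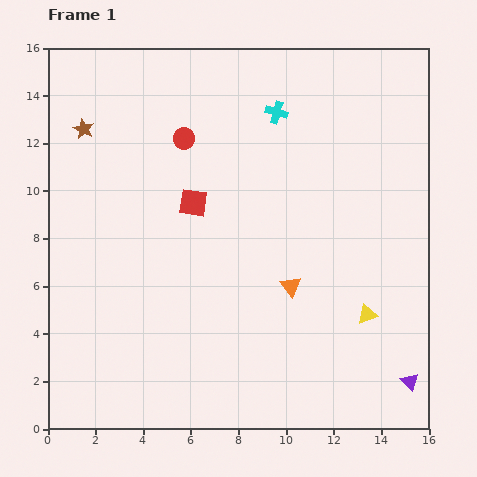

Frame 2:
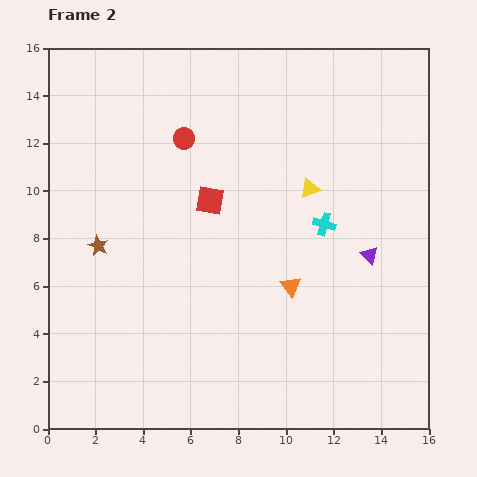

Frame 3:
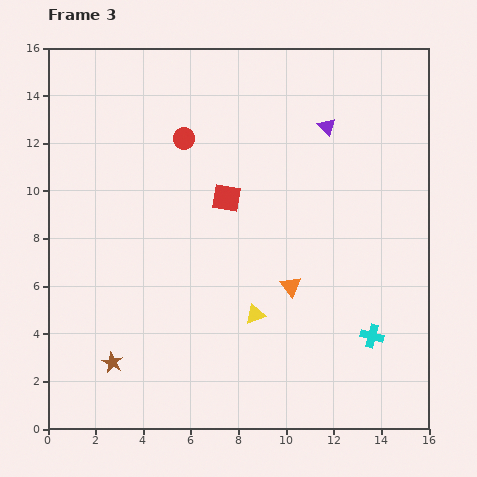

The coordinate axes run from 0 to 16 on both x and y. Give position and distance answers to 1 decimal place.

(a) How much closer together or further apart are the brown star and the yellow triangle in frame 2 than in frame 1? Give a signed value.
-5.0

Distance in frame 1: 14.2. Distance in frame 2: 9.2.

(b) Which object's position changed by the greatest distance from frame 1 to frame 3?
the purple triangle

(moved 11.3; next 10.2)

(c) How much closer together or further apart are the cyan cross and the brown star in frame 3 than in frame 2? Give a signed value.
+1.5

Distance in frame 2: 9.5. Distance in frame 3: 11.0.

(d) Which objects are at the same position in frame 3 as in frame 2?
the orange triangle, the red circle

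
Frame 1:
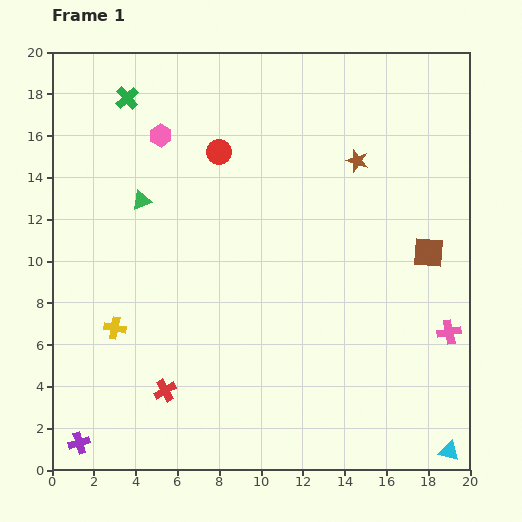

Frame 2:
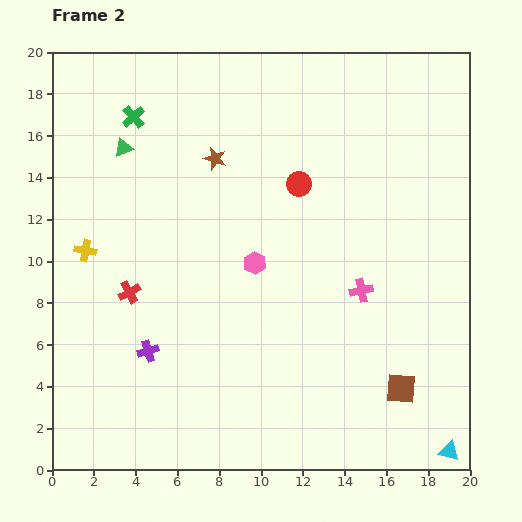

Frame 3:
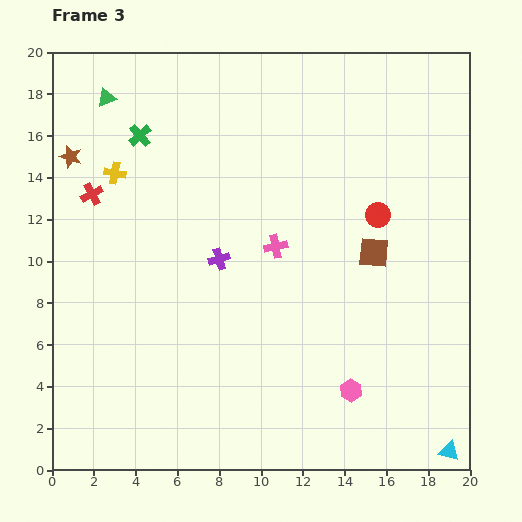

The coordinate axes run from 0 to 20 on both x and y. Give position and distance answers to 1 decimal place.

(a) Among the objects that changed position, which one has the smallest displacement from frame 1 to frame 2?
the green cross

(moved 0.9)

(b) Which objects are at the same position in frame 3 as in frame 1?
the cyan triangle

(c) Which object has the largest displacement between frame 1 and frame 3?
the pink hexagon

(moved 15.2; next 13.7)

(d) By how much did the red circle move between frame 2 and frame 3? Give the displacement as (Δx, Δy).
(3.8, -1.5)

The red circle was at (11.8, 13.7) in frame 2 and (15.6, 12.2) in frame 3.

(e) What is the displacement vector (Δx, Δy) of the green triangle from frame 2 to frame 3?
(-0.8, 2.4)

The green triangle was at (3.4, 15.4) in frame 2 and (2.6, 17.8) in frame 3.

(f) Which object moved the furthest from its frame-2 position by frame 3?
the pink hexagon

(moved 7.6; next 6.9)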